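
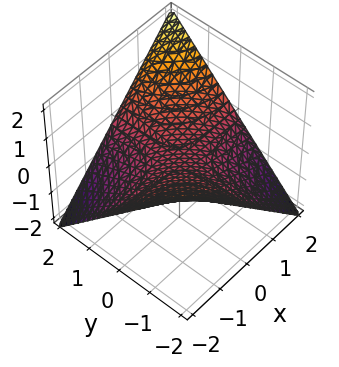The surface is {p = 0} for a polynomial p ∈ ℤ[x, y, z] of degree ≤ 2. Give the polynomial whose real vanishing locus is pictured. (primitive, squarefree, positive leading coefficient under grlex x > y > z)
Degree: a saddle surface; a quadric, so deg p = 2.
Observable constraints: every point of the y-axis in the box is on the surface; one z-axis crossing is at z = 0; the visible x-axis segment lies entirely on the surface.
Together with the visible shape, these determine p as stated.

x*y - 2*z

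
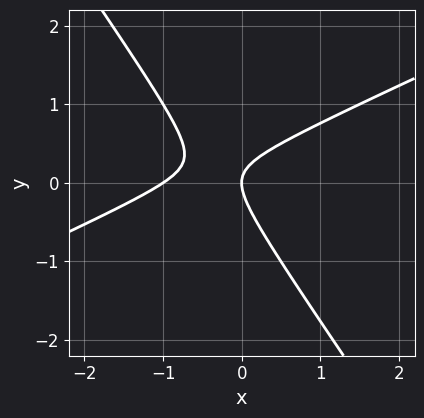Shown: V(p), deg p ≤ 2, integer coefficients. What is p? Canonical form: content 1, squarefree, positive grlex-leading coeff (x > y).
First, degree: the shape is more complex than any degree-1 curve, so deg p = 2.
Then, from the axis intercepts and sections: among the integer gridlines, it crosses the x-axis at x ∈ {-1, 0}; it meets the y-axis at y = 0 (among the integer gridlines).
Finally, the integer polynomial consistent with all of this is the stated p.

2*x^2 - 3*x*y - 3*y^2 + 2*x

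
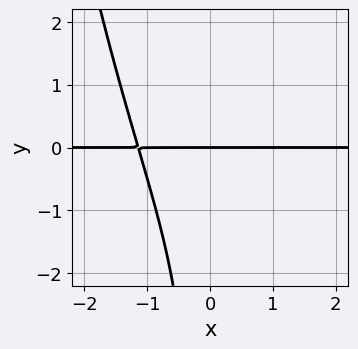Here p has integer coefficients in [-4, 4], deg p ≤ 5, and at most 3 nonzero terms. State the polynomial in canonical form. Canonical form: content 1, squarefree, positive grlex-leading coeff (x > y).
2*x^3*y - 2*x*y^2 + 3*y

1. The degree is 4 — no degree-3 curve has this shape.
2. Observable constraints: every point of the x-axis in the box is on the curve; one y-axis crossing is at y = 0.
3. Assembling these constraints gives the stated polynomial.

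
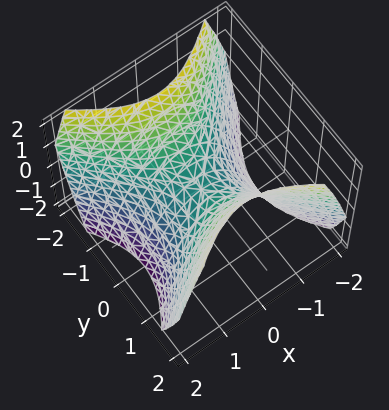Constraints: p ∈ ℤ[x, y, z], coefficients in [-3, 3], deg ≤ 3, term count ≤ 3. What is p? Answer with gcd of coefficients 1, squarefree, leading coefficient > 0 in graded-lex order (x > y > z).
x^2 - y^2 + z

(a) Degree: a hyperbolic paraboloid; a quadric, so deg p = 2.
(b) Symmetries: it's symmetric under x → −x, forcing even powers of x; the y ↦ −y reflection is a symmetry, so y appears only in even powers.
(c) Observable constraints: one x-axis crossing is at x = 0; it meets the y-axis at y = 0 (among the integer gridlines); one z-axis crossing is at z = 0.
(d) Matching integer coefficients to the picture gives p.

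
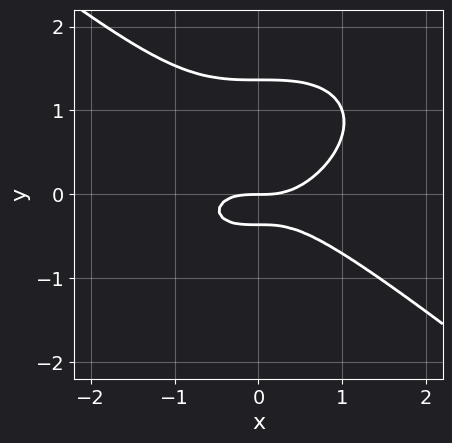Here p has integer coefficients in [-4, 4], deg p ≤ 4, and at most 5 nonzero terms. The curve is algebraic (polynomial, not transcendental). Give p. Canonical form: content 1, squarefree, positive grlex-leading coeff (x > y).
(a) The degree is 3 — a generic line meets the curve in up to 3 points.
(b) Reading off the gridlines: it crosses the x-axis at the gridline x = 0; one y-axis crossing is at y = 0.
(c) Together with the visible shape, these determine p as stated.

x^3 + 2*y^3 - 2*y^2 - y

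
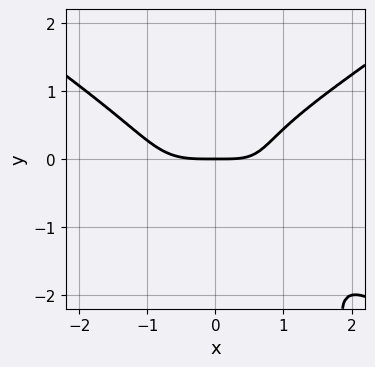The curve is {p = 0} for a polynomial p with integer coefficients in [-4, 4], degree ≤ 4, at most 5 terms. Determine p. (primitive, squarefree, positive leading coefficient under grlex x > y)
deg p = 4. The shape is more complex than any degree-3 curve.
Reading off the gridlines: it meets the x-axis at x = 0 (among the integer gridlines); one y-axis crossing is at y = 0.
These observations pin down the coefficients.

x^4 - 2*x^2*y^2 - 2*y^3 + x*y - 2*y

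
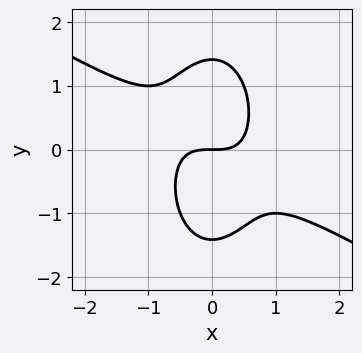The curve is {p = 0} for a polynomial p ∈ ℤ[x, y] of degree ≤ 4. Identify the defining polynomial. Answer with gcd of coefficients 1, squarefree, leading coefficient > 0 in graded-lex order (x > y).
2*x^3 + 3*x^2*y + y^3 - 2*y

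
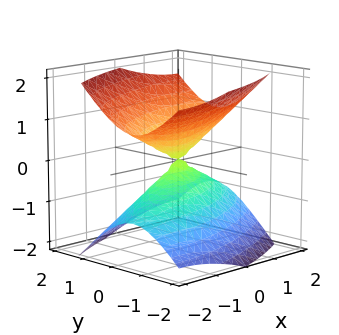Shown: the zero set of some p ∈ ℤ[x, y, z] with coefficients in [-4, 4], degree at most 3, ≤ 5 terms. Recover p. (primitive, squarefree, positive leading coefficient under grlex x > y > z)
(a) The degree is 2 — the shape is more complex than any degree-1 surface.
(b) Observable constraints: it crosses the x-axis at the gridline x = 0; it meets the y-axis at y = 0 (among the integer gridlines).
(c) These observations pin down the coefficients.

x^2 - 2*x*y + 3*y^2 - 3*z^2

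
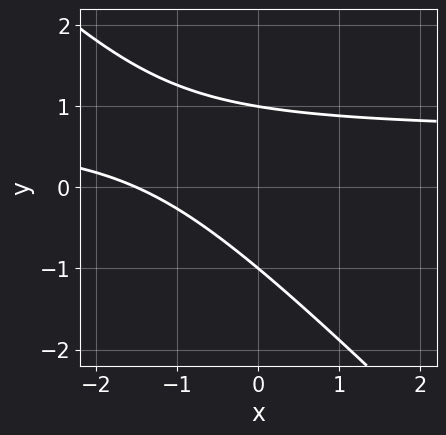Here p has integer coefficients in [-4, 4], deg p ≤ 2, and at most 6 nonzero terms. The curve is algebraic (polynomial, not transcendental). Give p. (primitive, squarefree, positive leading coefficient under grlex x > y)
3*x*y + 3*y^2 - 2*x - 3

First, the degree is 2 — no degree-1 curve has this shape.
Next, checking where it meets the axes: among the integer gridlines, it crosses the y-axis at y ∈ {-1, 1}.
Finally, these observations pin down the coefficients.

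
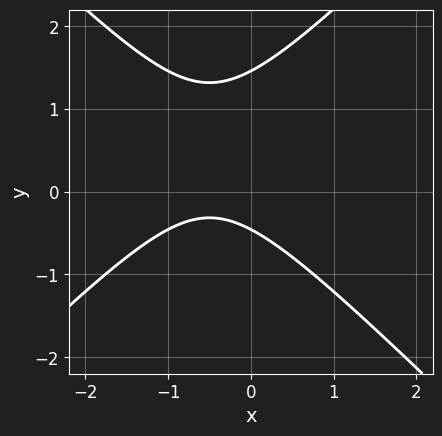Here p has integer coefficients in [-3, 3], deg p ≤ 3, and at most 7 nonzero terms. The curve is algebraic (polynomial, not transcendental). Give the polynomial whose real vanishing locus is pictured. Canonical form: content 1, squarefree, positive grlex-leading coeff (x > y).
3*x^2 - 3*y^2 + 3*x + 3*y + 2

Degree: a generic line meets the curve in up to 2 points, so deg p = 2.
From the axis intercepts and sections: no x-intercept at any integer in the box.
The integer polynomial consistent with all of this is the stated p.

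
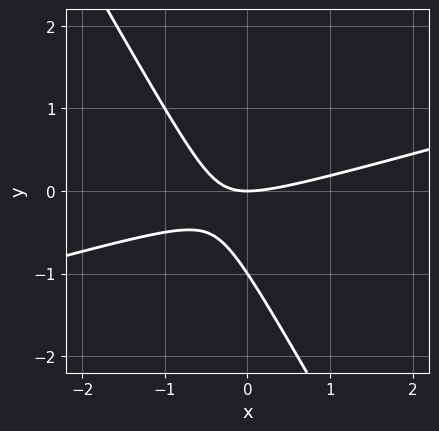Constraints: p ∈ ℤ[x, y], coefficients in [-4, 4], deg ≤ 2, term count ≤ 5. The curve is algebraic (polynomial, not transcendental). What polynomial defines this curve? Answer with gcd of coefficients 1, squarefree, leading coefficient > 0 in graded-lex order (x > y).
(a) deg p = 2. A generic line meets the curve in up to 2 points.
(b) Reading off the gridlines: one x-axis crossing is at x = 0; among the integer gridlines, it crosses the y-axis at y ∈ {-1, 0}.
(c) The integer polynomial consistent with all of this is the stated p.

x^2 - 3*x*y - 2*y^2 - 2*y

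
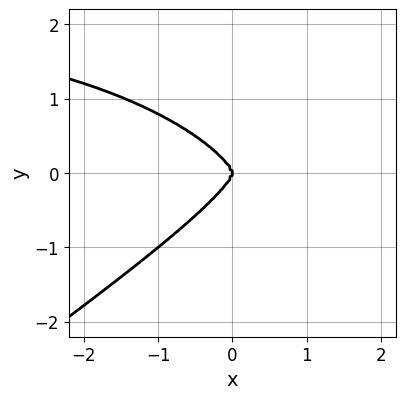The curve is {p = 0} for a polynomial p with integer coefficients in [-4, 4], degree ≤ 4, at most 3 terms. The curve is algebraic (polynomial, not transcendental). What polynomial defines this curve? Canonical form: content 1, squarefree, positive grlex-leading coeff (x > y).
x^3*y - 3*y^4 - 2*x^3

First, the degree is 4 — no degree-3 curve has this shape.
Then, from the visible intercepts: one y-axis crossing is at y = 0; it crosses the x-axis at the gridline x = 0.
Finally, putting this together gives p.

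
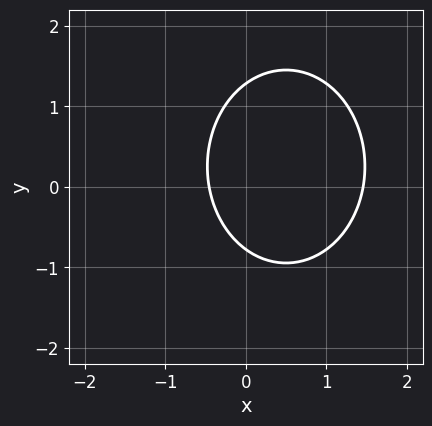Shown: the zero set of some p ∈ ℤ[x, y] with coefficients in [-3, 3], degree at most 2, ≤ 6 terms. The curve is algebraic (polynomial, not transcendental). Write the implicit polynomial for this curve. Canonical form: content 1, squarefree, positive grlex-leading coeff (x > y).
First, deg p = 2.
Finally, the integer polynomial consistent with all of this is the stated p.

3*x^2 + 2*y^2 - 3*x - y - 2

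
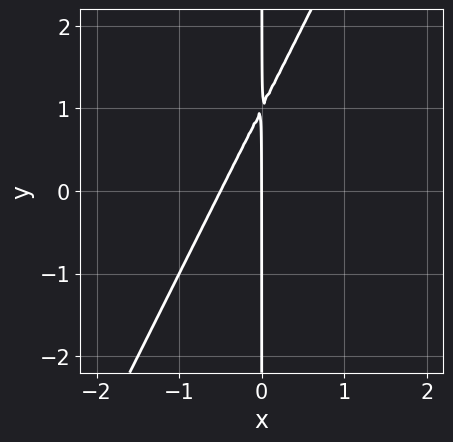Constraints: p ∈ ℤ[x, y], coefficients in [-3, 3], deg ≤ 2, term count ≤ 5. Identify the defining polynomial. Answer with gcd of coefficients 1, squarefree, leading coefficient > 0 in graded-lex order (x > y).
2*x^2 - x*y + x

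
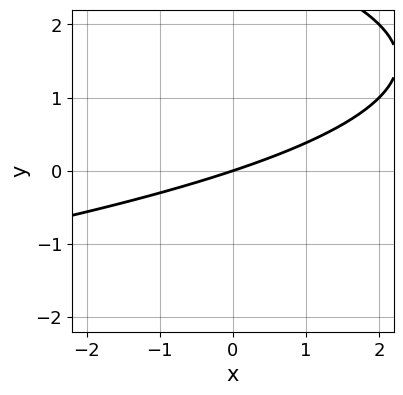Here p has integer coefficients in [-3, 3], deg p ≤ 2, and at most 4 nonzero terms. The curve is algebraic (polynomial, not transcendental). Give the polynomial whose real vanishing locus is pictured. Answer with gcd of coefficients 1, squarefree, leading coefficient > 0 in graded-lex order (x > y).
y^2 + x - 3*y

First, degree: a generic line meets the curve in up to 2 points, so deg p = 2.
Next, checking where it meets the axes: it crosses the y-axis at the gridline y = 0; one x-axis crossing is at x = 0.
Finally, these observations pin down the coefficients.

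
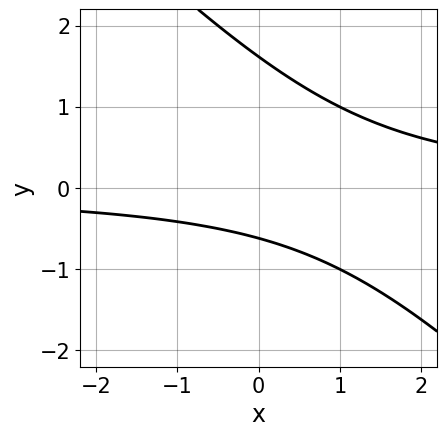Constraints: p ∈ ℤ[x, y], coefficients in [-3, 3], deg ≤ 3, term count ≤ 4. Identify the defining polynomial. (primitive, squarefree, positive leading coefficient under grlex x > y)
x*y + y^2 - y - 1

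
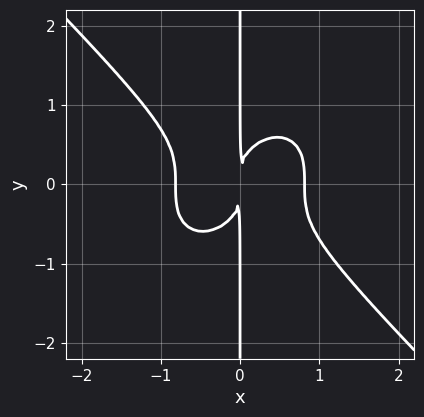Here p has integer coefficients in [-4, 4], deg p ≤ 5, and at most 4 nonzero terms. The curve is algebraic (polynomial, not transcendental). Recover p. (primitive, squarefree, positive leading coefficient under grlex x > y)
First, the degree is 4 — a generic line meets the curve in up to 4 points.
Then, from the visible intercepts: the visible y-axis segment lies entirely on the curve.
Finally, assembling these constraints gives the stated polynomial.

3*x^4 + 3*x*y^3 - 2*x^2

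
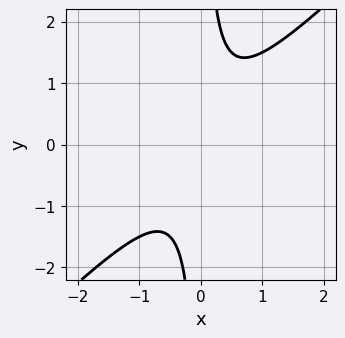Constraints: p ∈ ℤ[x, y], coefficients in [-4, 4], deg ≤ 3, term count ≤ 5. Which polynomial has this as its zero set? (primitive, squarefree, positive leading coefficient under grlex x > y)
First, deg p = 2. The shape is more complex than any degree-1 curve.
Next, observable constraints: it misses every integer gridline on the x-axis; it misses every integer gridline on the y-axis.
Finally, fitting integer coefficients to these (and the overall shape) gives p.

2*x^2 - 2*x*y + 1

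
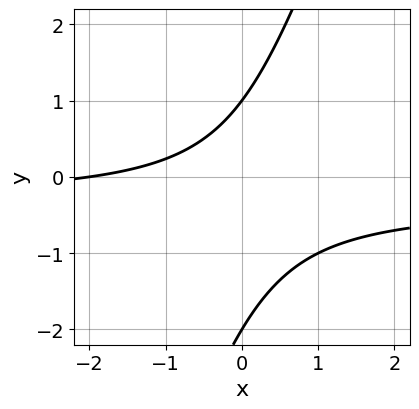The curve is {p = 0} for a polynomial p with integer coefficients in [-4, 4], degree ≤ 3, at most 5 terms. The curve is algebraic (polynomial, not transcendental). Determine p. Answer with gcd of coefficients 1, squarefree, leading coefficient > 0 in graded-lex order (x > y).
The degree is 2 — the shape is more complex than any degree-1 curve.
From the axis intercepts and sections: it crosses the x-axis at the gridline x = -2; the y-axis gridline crossings are at y ∈ {-2, 1}.
Putting this together gives p.

3*x*y - y^2 + x - y + 2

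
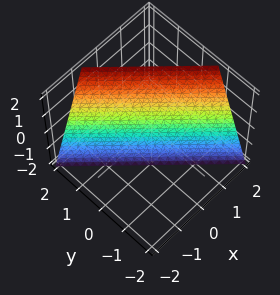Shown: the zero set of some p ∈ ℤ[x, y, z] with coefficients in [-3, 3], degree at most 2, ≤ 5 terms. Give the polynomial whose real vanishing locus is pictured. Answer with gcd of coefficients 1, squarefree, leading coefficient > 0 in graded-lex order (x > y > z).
3*x + 3*y - z - 2

(a) Degree: the surface is flat (a plane), so deg p = 1.
(b) Checking where it meets the axes: it meets the z-axis at z = -2 (among the integer gridlines).
(c) The integer polynomial consistent with all of this is the stated p.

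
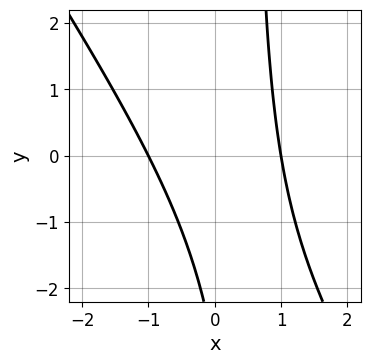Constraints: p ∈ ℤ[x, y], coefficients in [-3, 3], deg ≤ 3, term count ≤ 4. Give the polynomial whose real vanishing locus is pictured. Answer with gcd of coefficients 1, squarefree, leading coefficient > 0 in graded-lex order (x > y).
1. Degree: no degree-1 curve has this shape, so deg p = 2.
2. Observable constraints: the x-axis gridline crossings are at x ∈ {-1, 1}; the curve avoids every integer y-axis point in the box.
3. The integer polynomial consistent with all of this is the stated p.

3*x^2 + 2*x*y - y - 3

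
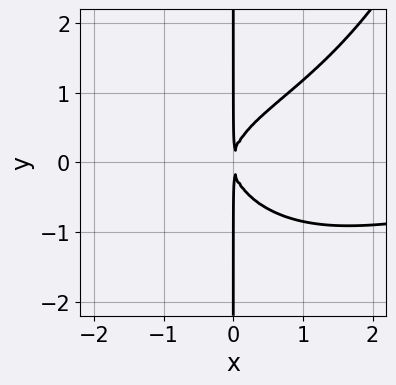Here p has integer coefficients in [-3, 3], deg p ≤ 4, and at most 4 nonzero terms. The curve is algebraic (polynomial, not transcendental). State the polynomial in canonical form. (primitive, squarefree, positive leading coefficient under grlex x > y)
x^3*y - 3*x*y^2 + 3*x^2

Degree: a generic line meets the curve in up to 4 points, so deg p = 4.
Checking where it meets the axes: every point of the y-axis in the box is on the curve.
Fitting integer coefficients to these (and the overall shape) gives p.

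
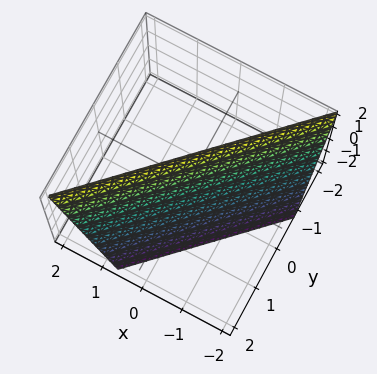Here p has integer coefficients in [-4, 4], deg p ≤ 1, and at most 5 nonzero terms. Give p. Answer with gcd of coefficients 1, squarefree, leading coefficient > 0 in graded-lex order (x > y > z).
3*x - 3*y - z + 2

(a) The degree is 1 — every cross-section is a straight line — this is a plane.
(b) From the visible intercepts: it meets the z-axis at z = 2 (among the integer gridlines).
(c) Putting this together gives p.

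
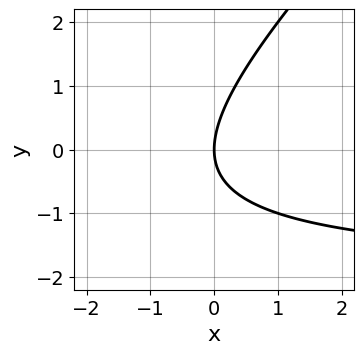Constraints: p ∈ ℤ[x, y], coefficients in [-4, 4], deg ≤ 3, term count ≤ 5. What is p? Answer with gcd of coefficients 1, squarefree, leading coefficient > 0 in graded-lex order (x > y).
x*y - y^2 + 2*x

(a) deg p = 2. The shape is more complex than any degree-1 curve.
(b) Reading off the gridlines: it crosses the x-axis at the gridline x = 0; it crosses the y-axis at the gridline y = 0.
(c) Solving for integer coefficients yields p as stated.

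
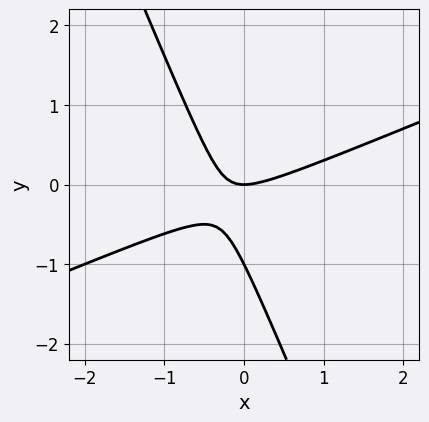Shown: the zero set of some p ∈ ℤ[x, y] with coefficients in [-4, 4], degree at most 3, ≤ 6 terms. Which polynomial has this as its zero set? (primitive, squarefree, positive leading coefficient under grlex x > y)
x^2 - 2*x*y - y^2 - y

1. Degree: no degree-1 curve has this shape, so deg p = 2.
2. Reading off the gridlines: the y-axis gridline crossings are at y ∈ {-1, 0}; it meets the x-axis at x = 0 (among the integer gridlines).
3. These observations pin down the coefficients.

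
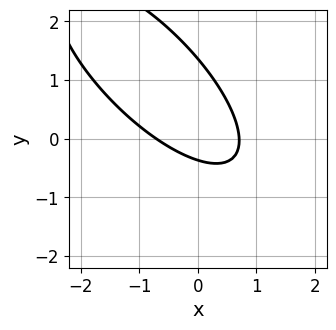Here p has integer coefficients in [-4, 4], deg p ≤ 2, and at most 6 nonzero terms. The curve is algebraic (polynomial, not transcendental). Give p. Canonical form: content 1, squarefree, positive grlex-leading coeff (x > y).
2*x^2 + 3*x*y + 2*y^2 - 2*y - 1

First, degree: the shape is more complex than any degree-1 curve, so deg p = 2.
Finally, solving for integer coefficients yields p as stated.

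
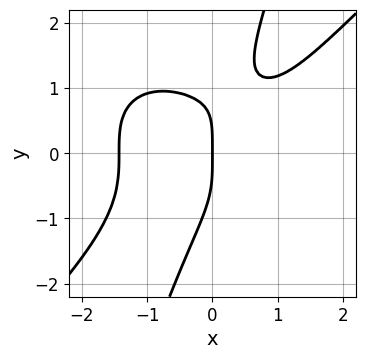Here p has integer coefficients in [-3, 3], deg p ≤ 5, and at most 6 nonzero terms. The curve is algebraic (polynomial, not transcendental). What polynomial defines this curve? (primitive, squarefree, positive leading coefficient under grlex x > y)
2*x^4 - 3*x*y^3 + y^4 - 2*x^2 + 3*x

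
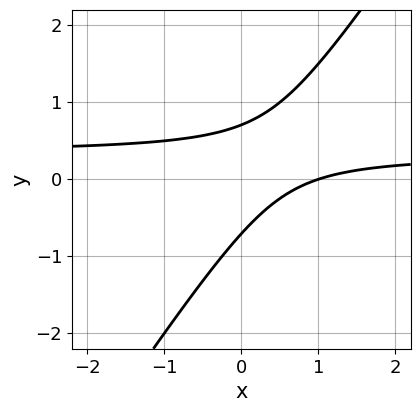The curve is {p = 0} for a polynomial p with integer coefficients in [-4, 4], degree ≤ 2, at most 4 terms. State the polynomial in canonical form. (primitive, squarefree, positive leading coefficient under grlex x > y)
First, deg p = 2.
Next, from the axis intercepts and sections: one x-axis crossing is at x = 1.
Finally, fitting integer coefficients to these (and the overall shape) gives p.

3*x*y - 2*y^2 - x + 1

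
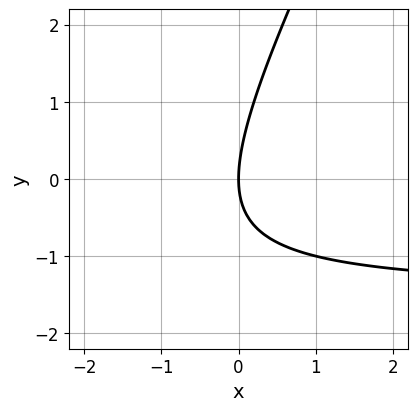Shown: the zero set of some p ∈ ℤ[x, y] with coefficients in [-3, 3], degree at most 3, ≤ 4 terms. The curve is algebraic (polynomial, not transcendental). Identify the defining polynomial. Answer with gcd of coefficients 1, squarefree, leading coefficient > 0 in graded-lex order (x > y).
2*x*y - y^2 + 3*x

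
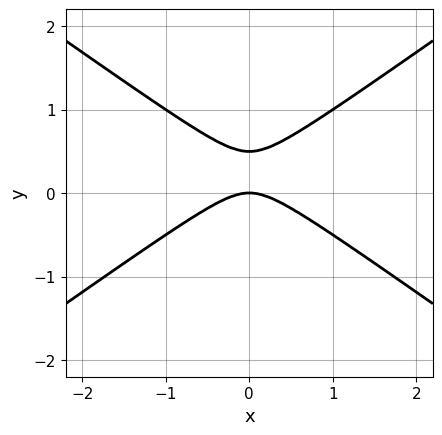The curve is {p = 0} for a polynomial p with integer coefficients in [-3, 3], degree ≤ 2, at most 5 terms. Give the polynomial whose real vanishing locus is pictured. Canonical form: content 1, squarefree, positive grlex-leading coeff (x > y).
x^2 - 2*y^2 + y

First, the degree is 2 — a generic line meets the curve in up to 2 points.
Then, symmetries: it's symmetric under x → −x, forcing even powers of x.
Next, from the axis intercepts and sections: one y-axis crossing is at y = 0; it meets the x-axis at x = 0 (among the integer gridlines).
Finally, together with the visible shape, these determine p as stated.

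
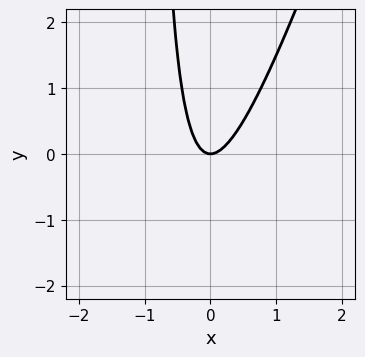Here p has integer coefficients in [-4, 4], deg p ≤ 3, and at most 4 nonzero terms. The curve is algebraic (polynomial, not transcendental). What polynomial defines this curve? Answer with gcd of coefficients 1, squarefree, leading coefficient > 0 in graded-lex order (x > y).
3*x^2 - x*y - y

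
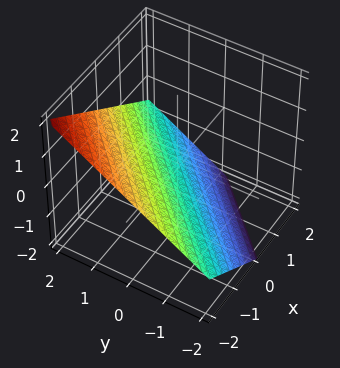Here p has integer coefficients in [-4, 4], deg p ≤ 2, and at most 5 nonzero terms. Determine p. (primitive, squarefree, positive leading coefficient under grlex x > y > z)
2*x - 2*y + 3*z + 2

1. Degree: every cross-section is a straight line — this is a plane, so deg p = 1.
2. From the axis intercepts and sections: it meets the x-axis at x = -1 (among the integer gridlines); one y-axis crossing is at y = 1.
3. Matching integer coefficients to the picture gives p.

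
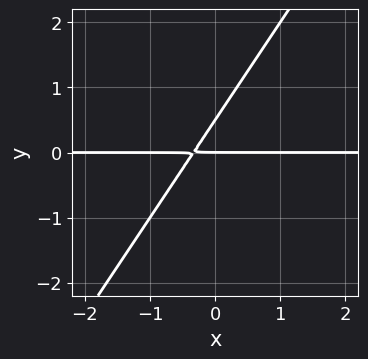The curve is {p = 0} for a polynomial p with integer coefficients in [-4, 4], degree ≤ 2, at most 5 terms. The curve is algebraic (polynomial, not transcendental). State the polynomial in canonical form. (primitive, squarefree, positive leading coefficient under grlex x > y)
3*x*y - 2*y^2 + y

First, deg p = 2.
Next, checking where it meets the axes: it crosses the y-axis at the gridline y = 0; every point of the x-axis in the box is on the curve.
Finally, the integer polynomial consistent with all of this is the stated p.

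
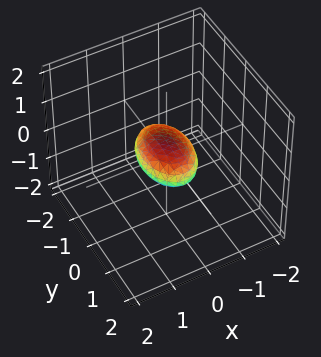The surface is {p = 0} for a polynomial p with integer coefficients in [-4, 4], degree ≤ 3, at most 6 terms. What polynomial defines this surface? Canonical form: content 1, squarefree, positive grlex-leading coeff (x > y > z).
(a) Degree: a closed, bounded, convex surface; a quadric, so deg p = 2.
(b) Symmetries: the x ↦ −x reflection is a symmetry, so x appears only in even powers; the y ↦ −y reflection is a symmetry, so y appears only in even powers; the z ↦ −z reflection is a symmetry, so z appears only in even powers.
(c) From the axis intercepts and sections: the y-axis gridline crossings are at y ∈ {-1, 1}.
(d) Fitting integer coefficients to these (and the overall shape) gives p.

2*x^2 + y^2 + 3*z^2 - 1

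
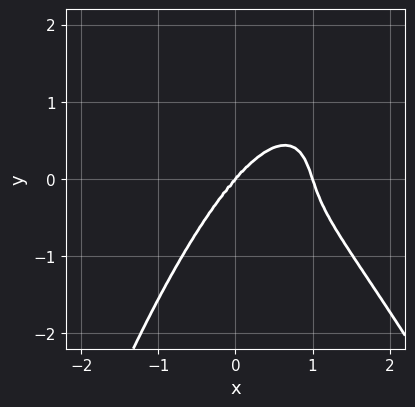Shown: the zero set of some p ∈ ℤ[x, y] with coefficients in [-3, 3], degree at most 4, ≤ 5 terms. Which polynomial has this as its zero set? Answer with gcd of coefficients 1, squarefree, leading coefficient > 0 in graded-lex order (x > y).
3*x^4 + x^3*y - 3*x^3 + 2*y^3

Degree: the shape is more complex than any degree-3 curve, so deg p = 4.
From the visible intercepts: among the integer gridlines, it crosses the x-axis at x ∈ {0, 1}; it meets the y-axis at y = 0 (among the integer gridlines).
Fitting integer coefficients to these (and the overall shape) gives p.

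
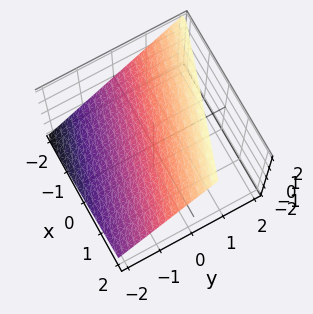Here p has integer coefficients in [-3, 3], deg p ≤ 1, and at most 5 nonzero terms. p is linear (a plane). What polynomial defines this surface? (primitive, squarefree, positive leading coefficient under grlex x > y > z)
First, deg p = 1. The surface is flat (a plane).
Next, checking where it meets the axes: it crosses the x-axis at the gridline x = -2.
Finally, together with the visible shape, these determine p as stated.

x + 3*y - 3*z + 2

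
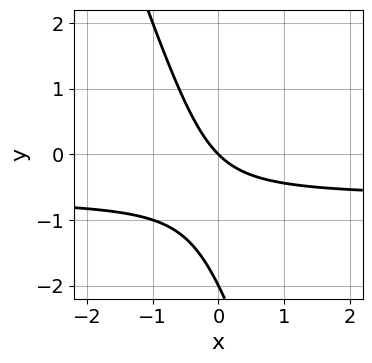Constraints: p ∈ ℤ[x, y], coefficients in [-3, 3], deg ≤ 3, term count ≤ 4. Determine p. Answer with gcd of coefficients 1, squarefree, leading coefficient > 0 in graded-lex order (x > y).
First, deg p = 2.
Then, reading off the gridlines: it crosses the x-axis at the gridline x = 0; the y-axis gridline crossings are at y ∈ {-2, 0}.
Finally, these observations pin down the coefficients.

3*x*y + y^2 + 2*x + 2*y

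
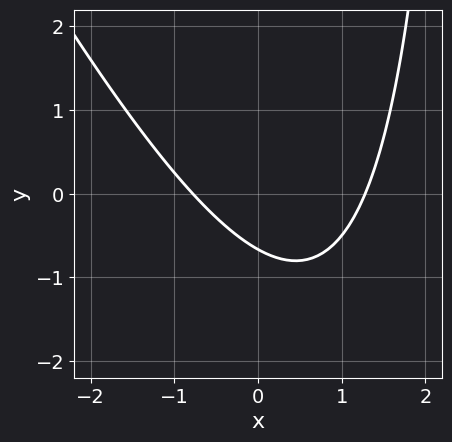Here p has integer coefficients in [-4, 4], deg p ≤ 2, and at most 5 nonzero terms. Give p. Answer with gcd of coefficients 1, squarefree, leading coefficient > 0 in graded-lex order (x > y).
The degree is 2 — a generic line meets the curve in up to 2 points.
Matching integer coefficients to the picture gives p.

2*x^2 + x*y - x - 3*y - 2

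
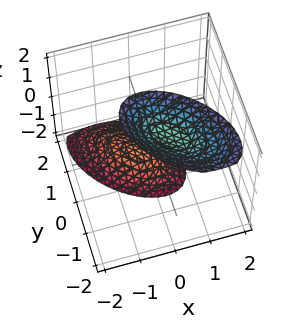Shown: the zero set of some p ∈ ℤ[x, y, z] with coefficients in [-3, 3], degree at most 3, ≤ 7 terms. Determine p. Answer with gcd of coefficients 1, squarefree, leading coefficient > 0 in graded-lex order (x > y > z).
The picture has 2 separate pieces. They look like related sheets of one shape, so recover p as a whole.
Degree: a generic line meets the surface in up to 2 points, so deg p = 2.
Observable constraints: the surface avoids every integer y-axis point in the box; the surface avoids every integer x-axis point in the box.
Fitting integer coefficients to these (and the overall shape) gives p.

3*x^2 + 3*x*y + 3*y^2 + 2*y*z - z^2 + 2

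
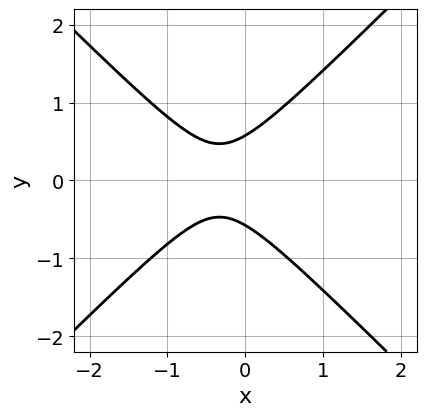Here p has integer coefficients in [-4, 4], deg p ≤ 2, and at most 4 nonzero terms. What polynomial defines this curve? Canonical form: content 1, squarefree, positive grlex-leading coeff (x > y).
First, deg p = 2. The shape is more complex than any degree-1 curve.
Then, symmetries: the y ↦ −y reflection is a symmetry, so y appears only in even powers.
Then, reading off the gridlines: it misses every integer gridline on the x-axis.
Finally, fitting integer coefficients to these (and the overall shape) gives p.

3*x^2 - 3*y^2 + 2*x + 1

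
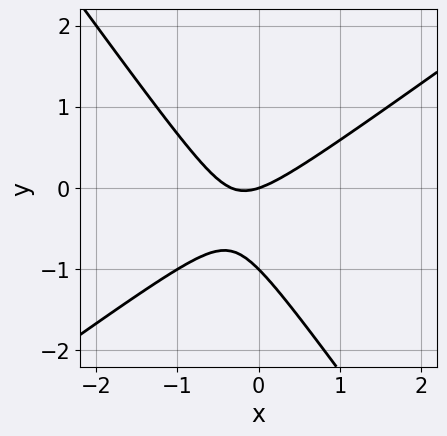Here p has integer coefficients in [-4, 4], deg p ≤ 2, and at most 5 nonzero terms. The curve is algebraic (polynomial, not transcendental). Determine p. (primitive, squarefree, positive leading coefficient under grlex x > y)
First, degree: the shape is more complex than any degree-1 curve, so deg p = 2.
Then, observable constraints: it meets the x-axis at x = 0 (among the integer gridlines); among the integer gridlines, it crosses the y-axis at y ∈ {-1, 0}.
Finally, the integer polynomial consistent with all of this is the stated p.

3*x^2 - 2*x*y - 3*y^2 + x - 3*y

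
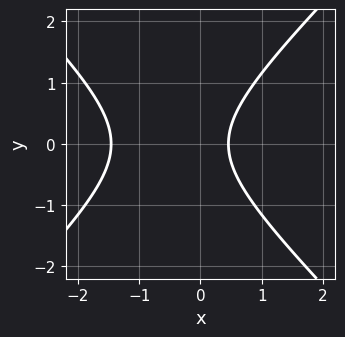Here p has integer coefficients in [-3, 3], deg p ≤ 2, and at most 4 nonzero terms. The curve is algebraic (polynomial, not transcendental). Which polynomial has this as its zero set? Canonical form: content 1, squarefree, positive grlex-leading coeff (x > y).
1. The degree is 2 — no degree-1 curve has this shape.
2. Symmetries: mirror symmetry y ↦ −y ⇒ only even powers of y.
3. Against the integer gridlines: it misses every integer gridline on the y-axis.
4. Solving for integer coefficients yields p as stated.

3*x^2 - 3*y^2 + 3*x - 2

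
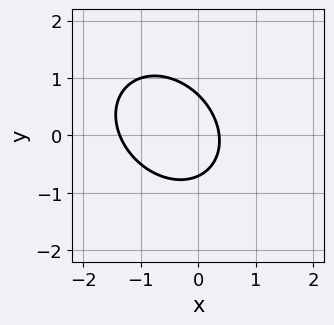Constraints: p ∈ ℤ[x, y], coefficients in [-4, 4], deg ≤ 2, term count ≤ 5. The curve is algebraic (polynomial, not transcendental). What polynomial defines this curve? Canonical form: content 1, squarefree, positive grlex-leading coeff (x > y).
2*x^2 + x*y + 2*y^2 + 2*x - 1

First, deg p = 2. A generic line meets the curve in up to 2 points.
Finally, solving for integer coefficients yields p as stated.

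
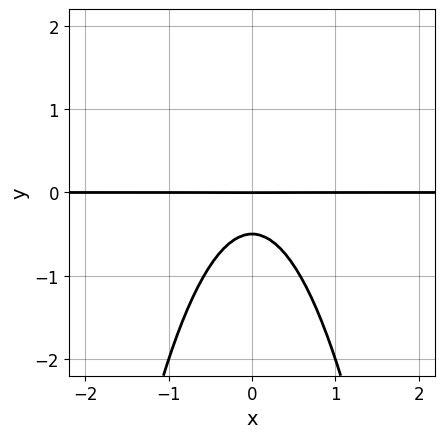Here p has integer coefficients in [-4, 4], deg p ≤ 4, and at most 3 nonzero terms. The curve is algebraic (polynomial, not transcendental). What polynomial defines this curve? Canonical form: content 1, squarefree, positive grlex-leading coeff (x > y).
3*x^2*y + 2*y^2 + y

(a) Degree: no degree-2 curve has this shape, so deg p = 3.
(b) Symmetries: the x ↦ −x reflection is a symmetry, so x appears only in even powers.
(c) Reading off the gridlines: it crosses the y-axis at the gridline y = 0; the visible x-axis segment lies entirely on the curve.
(d) Matching integer coefficients to the picture gives p.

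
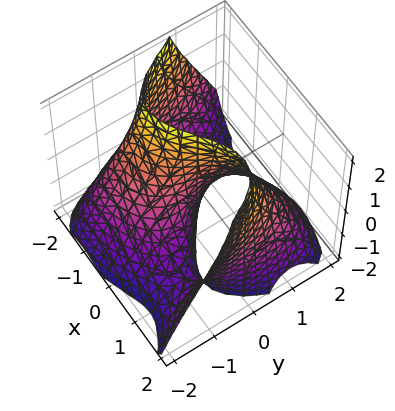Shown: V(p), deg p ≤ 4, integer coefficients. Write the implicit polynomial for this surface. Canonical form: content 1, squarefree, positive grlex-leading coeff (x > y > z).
x^3 + y^3 + 2*y*z - 3*x

1. The degree is 3 — the shape is more complex than any degree-2 surface.
2. Against the integer gridlines: it meets the x-axis at x = 0 (among the integer gridlines); every point of the z-axis in the box is on the surface.
3. Matching integer coefficients to the picture gives p.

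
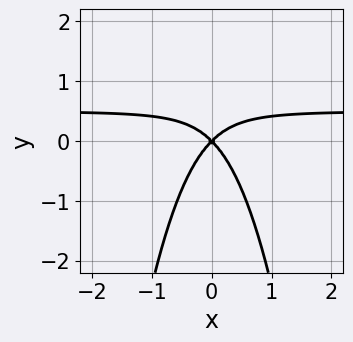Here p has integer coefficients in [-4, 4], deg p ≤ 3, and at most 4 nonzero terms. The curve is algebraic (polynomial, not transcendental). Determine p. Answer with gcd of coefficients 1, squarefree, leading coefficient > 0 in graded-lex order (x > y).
2*x^2*y - x^2 + y^2

First, the degree is 3 — no degree-2 curve has this shape.
Then, symmetries: the x ↦ −x reflection is a symmetry, so x appears only in even powers.
Next, checking where it meets the axes: one x-axis crossing is at x = 0; one y-axis crossing is at y = 0.
Finally, the integer polynomial consistent with all of this is the stated p.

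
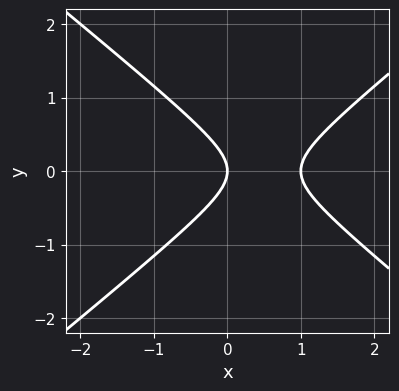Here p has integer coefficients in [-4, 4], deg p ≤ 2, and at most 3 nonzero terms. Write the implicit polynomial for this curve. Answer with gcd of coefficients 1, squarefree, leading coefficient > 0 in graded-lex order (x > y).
2*x^2 - 3*y^2 - 2*x

1. deg p = 2. No degree-1 curve has this shape.
2. Symmetries: it's symmetric under y → −y, forcing even powers of y.
3. From the axis intercepts and sections: one y-axis crossing is at y = 0; the x-axis gridline crossings are at x ∈ {0, 1}.
4. Matching integer coefficients to the picture gives p.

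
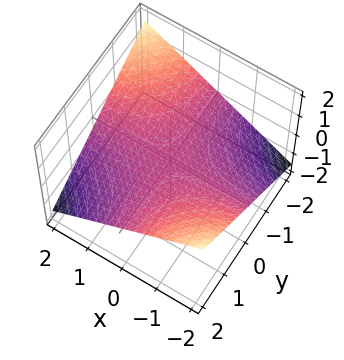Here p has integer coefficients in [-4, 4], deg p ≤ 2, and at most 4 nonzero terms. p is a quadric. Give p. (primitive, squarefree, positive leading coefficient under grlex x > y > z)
1. The degree is 2 — a hyperbolic paraboloid; a quadric.
2. Against the integer gridlines: it meets the z-axis at z = 0 (among the integer gridlines); the visible y-axis segment lies entirely on the surface; every point of the x-axis in the box is on the surface.
3. Together with the visible shape, these determine p as stated.

x*y + 3*z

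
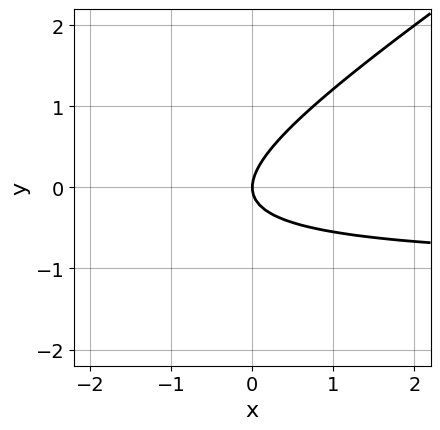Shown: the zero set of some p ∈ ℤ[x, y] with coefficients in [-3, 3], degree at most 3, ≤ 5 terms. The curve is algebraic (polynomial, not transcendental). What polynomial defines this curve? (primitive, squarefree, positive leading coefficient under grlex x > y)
2*x*y - 3*y^2 + 2*x

First, degree: a generic line meets the curve in up to 2 points, so deg p = 2.
Then, reading off the gridlines: it crosses the x-axis at the gridline x = 0; it meets the y-axis at y = 0 (among the integer gridlines).
Finally, fitting integer coefficients to these (and the overall shape) gives p.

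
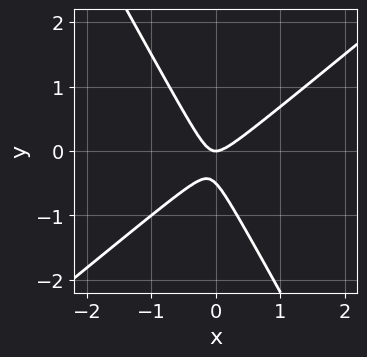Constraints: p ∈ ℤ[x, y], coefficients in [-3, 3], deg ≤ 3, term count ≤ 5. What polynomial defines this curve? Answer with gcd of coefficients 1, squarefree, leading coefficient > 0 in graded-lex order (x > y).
3*x^2 - 2*x*y - 2*y^2 - y

(a) deg p = 2. The shape is more complex than any degree-1 curve.
(b) Checking where it meets the axes: it meets the x-axis at x = 0 (among the integer gridlines); it crosses the y-axis at the gridline y = 0.
(c) Putting this together gives p.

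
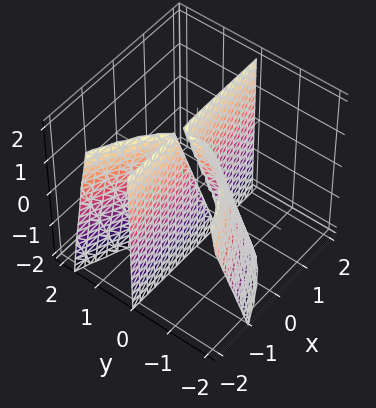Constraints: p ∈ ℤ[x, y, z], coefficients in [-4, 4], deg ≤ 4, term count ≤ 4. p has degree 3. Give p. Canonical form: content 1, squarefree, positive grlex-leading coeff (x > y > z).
2*y^3 + 3*x*y + 2*y^2 + y*z

1. The picture has 2 separate pieces.
2. deg p = 3.
3. Observable constraints: it crosses the y-axis at the gridline y = -1; every point of the x-axis in the box is on the surface; every point of the z-axis in the box is on the surface.
4. The integer polynomial consistent with all of this is the stated p.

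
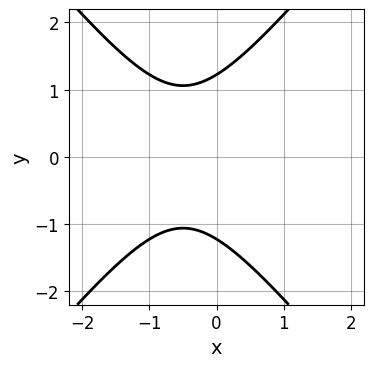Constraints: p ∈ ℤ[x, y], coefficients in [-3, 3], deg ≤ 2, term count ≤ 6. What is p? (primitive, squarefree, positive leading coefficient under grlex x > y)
(a) Degree: a generic line meets the curve in up to 2 points, so deg p = 2.
(b) Symmetries: mirror symmetry y ↦ −y ⇒ only even powers of y.
(c) From the visible intercepts: no x-intercept at any integer in the box.
(d) Putting this together gives p.

3*x^2 - 2*y^2 + 3*x + 3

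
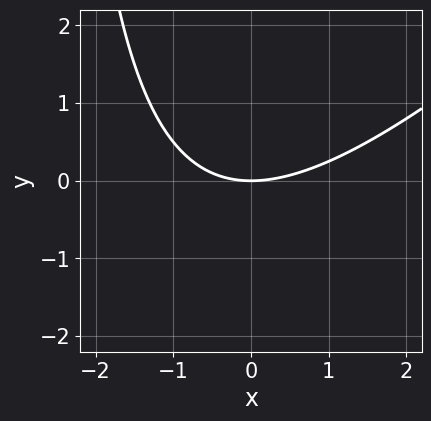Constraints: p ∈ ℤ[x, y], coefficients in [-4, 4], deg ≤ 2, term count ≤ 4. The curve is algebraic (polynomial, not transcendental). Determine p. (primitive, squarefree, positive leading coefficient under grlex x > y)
First, deg p = 2. No degree-1 curve has this shape.
Then, observable constraints: it meets the y-axis at y = 0 (among the integer gridlines); it crosses the x-axis at the gridline x = 0.
Finally, matching integer coefficients to the picture gives p.

x^2 - x*y - 3*y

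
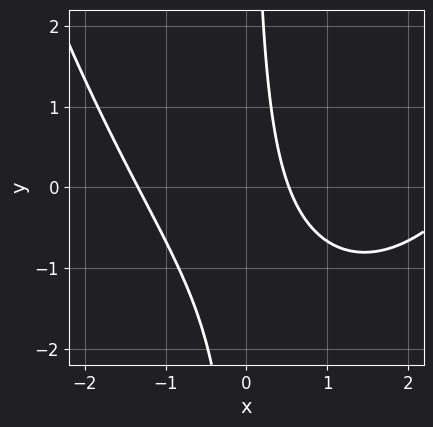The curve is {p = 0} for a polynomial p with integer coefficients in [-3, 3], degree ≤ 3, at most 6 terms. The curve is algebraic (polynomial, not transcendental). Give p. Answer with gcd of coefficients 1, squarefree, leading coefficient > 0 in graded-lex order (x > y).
(a) deg p = 3. A generic line meets the curve in up to 3 points.
(b) From the visible intercepts: it misses every integer gridline on the y-axis.
(c) These observations pin down the coefficients.

x^3 - 2*x^2 - 3*x*y - 3*x + 2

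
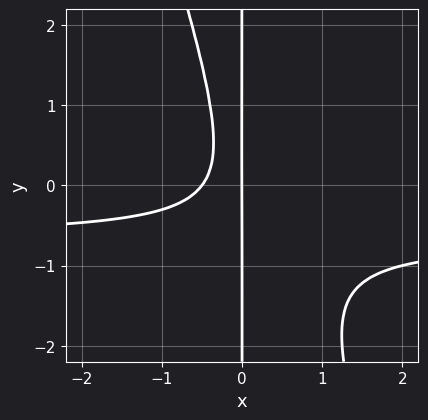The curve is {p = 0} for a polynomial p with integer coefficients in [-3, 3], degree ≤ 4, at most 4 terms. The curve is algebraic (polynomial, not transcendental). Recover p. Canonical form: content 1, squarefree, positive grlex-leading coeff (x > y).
3*x^2*y + x*y^2 + 2*x^2 + x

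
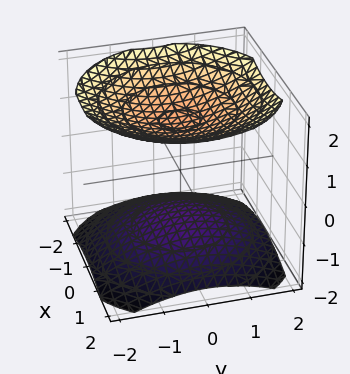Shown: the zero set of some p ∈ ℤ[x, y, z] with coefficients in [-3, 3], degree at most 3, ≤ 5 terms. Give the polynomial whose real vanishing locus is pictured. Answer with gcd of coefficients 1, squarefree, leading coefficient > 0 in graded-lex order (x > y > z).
1. There are 2 components. Treating them together as one polynomial.
2. deg p = 2. A generic line meets the surface in up to 2 points.
3. Symmetries: every cross-section ⟂ z is a circle, so x, y appear only via x² + y².
4. Checking where it meets the axes: it misses every integer gridline on the y-axis; no x-intercept at any integer in the box.
5. Matching integer coefficients to the picture gives p.

x^2 + y^2 - 2*z^2 + 3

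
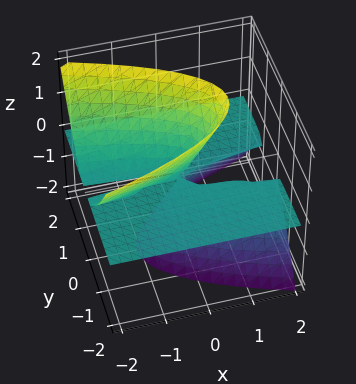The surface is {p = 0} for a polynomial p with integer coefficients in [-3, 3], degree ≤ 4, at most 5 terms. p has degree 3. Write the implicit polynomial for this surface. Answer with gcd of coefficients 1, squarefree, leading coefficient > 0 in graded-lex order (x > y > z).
2*x*z^2 + 3*y^2*z - z^3

First, degree: no degree-2 surface has this shape, so deg p = 3.
Next, from the visible intercepts: the visible x-axis segment lies entirely on the surface; it meets the z-axis at z = 0 (among the integer gridlines); the visible y-axis segment lies entirely on the surface.
Finally, these observations pin down the coefficients.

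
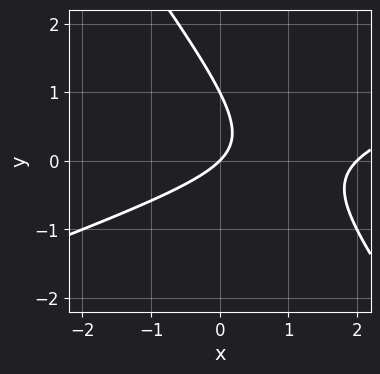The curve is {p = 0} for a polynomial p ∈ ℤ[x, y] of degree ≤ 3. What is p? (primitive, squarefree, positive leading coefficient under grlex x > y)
x^2 - 2*x*y - 2*y^2 - 2*x + 2*y

Degree: no degree-1 curve has this shape, so deg p = 2.
From the axis intercepts and sections: among the integer gridlines, it crosses the y-axis at y ∈ {0, 1}; the x-axis gridline crossings are at x ∈ {0, 2}.
Assembling these constraints gives the stated polynomial.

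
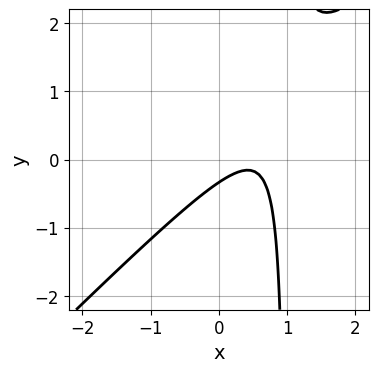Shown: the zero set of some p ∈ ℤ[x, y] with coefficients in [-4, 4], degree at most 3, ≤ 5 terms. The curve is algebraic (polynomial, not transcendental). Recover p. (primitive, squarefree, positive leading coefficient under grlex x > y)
1. Degree: no degree-1 curve has this shape, so deg p = 2.
2. From the visible intercepts: it misses every integer gridline on the x-axis.
3. The integer polynomial consistent with all of this is the stated p.

3*x^2 - 3*x*y - 3*x + 3*y + 1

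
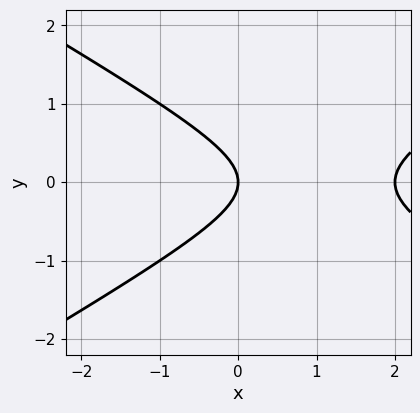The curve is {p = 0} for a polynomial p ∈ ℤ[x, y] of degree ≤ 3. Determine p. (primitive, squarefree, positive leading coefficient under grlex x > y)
First, degree: a generic line meets the curve in up to 2 points, so deg p = 2.
Then, symmetries: mirror symmetry y ↦ −y ⇒ only even powers of y.
Next, from the visible intercepts: one y-axis crossing is at y = 0; among the integer gridlines, it crosses the x-axis at x ∈ {0, 2}.
Finally, matching integer coefficients to the picture gives p.

x^2 - 3*y^2 - 2*x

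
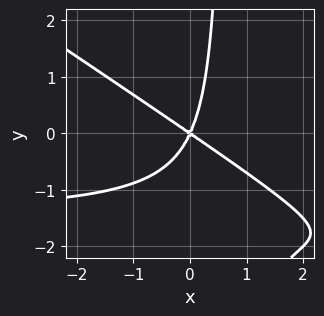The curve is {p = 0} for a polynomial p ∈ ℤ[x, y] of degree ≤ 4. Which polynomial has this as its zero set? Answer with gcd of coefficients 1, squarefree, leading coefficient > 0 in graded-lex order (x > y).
2*x^2*y + 3*x*y^2 + 3*x^2 + 3*x*y - 2*y^2

Degree: the shape is more complex than any degree-2 curve, so deg p = 3.
Against the integer gridlines: it crosses the x-axis at the gridline x = 0; it crosses the y-axis at the gridline y = 0.
Fitting integer coefficients to these (and the overall shape) gives p.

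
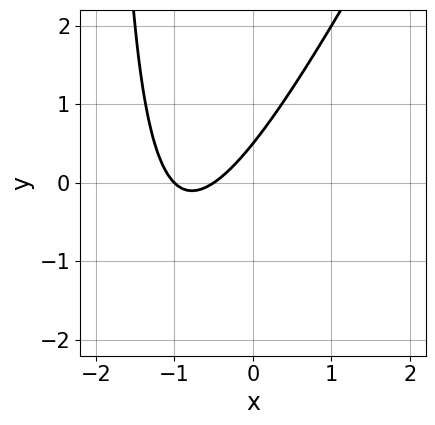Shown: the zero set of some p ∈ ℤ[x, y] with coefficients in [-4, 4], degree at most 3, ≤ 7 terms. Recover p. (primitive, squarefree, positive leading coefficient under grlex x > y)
2*x^2 - x*y + 3*x - 2*y + 1

1. Degree: the shape is more complex than any degree-1 curve, so deg p = 2.
2. From the visible intercepts: it meets the x-axis at x = -1 (among the integer gridlines).
3. Fitting integer coefficients to these (and the overall shape) gives p.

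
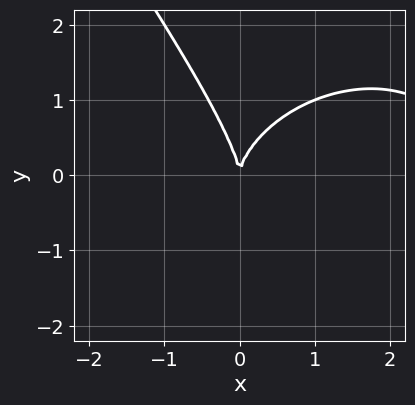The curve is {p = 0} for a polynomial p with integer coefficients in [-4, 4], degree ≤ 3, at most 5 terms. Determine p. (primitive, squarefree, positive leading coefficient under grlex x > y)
First, deg p = 3.
Then, against the integer gridlines: one y-axis crossing is at y = 0; it meets the x-axis at x = 0 (among the integer gridlines).
Finally, matching integer coefficients to the picture gives p.

x^3 + x*y^2 + y^3 - 3*x^2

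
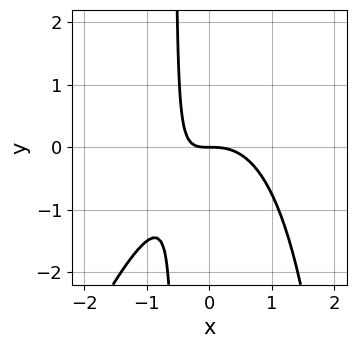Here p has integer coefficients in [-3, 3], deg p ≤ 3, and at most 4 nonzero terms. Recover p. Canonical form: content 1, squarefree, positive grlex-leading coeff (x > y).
3*x^3 - x^2*y + 3*x*y + 2*y

First, deg p = 3. The shape is more complex than any degree-2 curve.
Then, observable constraints: it crosses the y-axis at the gridline y = 0; one x-axis crossing is at x = 0.
Finally, putting this together gives p.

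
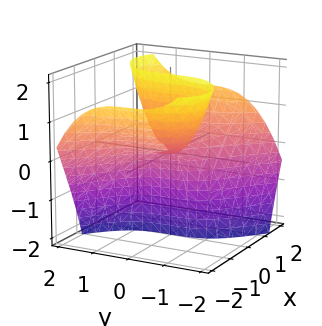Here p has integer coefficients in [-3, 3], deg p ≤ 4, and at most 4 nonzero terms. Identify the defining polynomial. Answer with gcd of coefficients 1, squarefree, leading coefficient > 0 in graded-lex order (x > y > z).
x^3 + y^3 - 3*x*z

First, degree: a generic line meets the surface in up to 3 points, so deg p = 3.
Then, observable constraints: every point of the z-axis in the box is on the surface; it crosses the x-axis at the gridline x = 0; one y-axis crossing is at y = 0.
Finally, the integer polynomial consistent with all of this is the stated p.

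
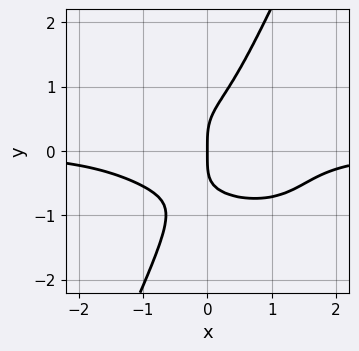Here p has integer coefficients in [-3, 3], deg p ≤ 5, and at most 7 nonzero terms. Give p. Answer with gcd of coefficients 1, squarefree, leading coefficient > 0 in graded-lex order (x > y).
2*x^3*y + 2*x^2*y^2 + 3*x*y^3 - 2*y^4 + 2*x

1. Degree: a generic line meets the curve in up to 4 points, so deg p = 4.
2. Reading off the gridlines: it crosses the y-axis at the gridline y = 0; one x-axis crossing is at x = 0.
3. Assembling these constraints gives the stated polynomial.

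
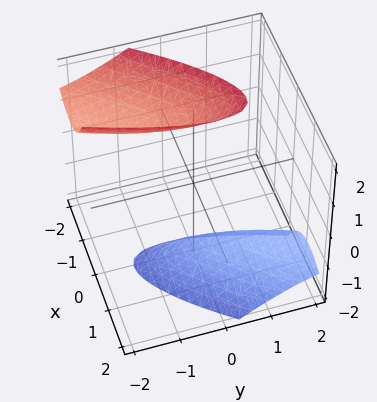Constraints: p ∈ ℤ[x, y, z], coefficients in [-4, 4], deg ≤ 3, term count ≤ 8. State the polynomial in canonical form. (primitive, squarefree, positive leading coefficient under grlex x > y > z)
3*x^2 - 3*x*y + 2*x*z + y^2 - z^2 + 3

(a) I count 2 distinct pieces. Treating them together as one polynomial.
(b) deg p = 2. No degree-1 surface has this shape.
(c) From the visible intercepts: no y-intercept at any integer in the box; it misses every integer gridline on the x-axis.
(d) Solving for integer coefficients yields p as stated.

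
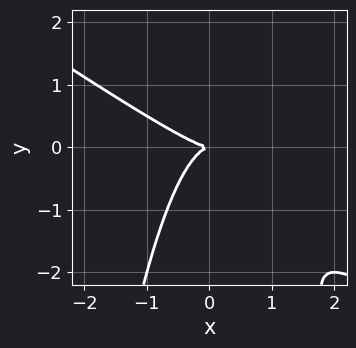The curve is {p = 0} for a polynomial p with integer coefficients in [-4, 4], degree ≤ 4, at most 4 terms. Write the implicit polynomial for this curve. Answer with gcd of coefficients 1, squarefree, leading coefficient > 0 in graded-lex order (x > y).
2*x^3 + 3*x^2*y + 2*y^2

First, degree: the shape is more complex than any degree-2 curve, so deg p = 3.
Then, reading off the gridlines: it crosses the x-axis at the gridline x = 0; it crosses the y-axis at the gridline y = 0.
Finally, assembling these constraints gives the stated polynomial.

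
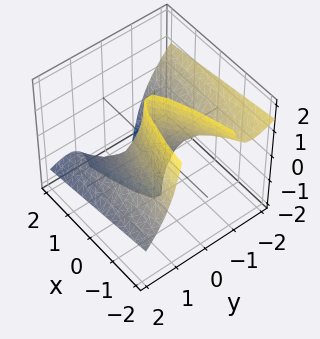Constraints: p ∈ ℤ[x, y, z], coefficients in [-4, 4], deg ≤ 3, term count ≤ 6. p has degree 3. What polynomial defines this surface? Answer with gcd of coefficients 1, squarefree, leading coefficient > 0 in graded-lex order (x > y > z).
2*y^3 + 3*y^2*z + 2*x - 2*y

The degree is 3 — a generic line meets the surface in up to 3 points.
From the axis intercepts and sections: the visible z-axis segment lies entirely on the surface; among the integer gridlines, it crosses the y-axis at y ∈ {-1, 0, 1}; it crosses the x-axis at the gridline x = 0.
These observations pin down the coefficients.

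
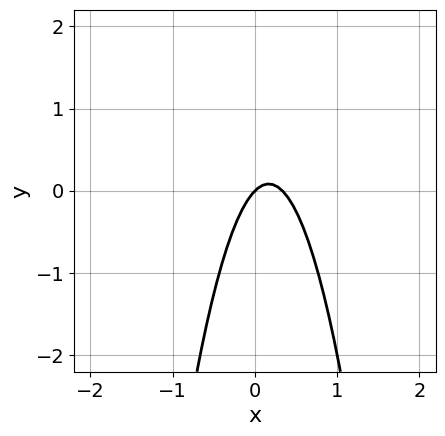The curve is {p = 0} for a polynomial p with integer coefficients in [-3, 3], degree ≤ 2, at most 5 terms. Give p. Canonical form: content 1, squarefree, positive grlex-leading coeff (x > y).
First, degree: the shape is more complex than any degree-1 curve, so deg p = 2.
Then, from the visible intercepts: one x-axis crossing is at x = 0; one y-axis crossing is at y = 0.
Finally, the integer polynomial consistent with all of this is the stated p.

3*x^2 - x + y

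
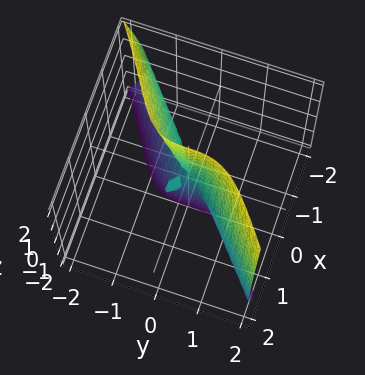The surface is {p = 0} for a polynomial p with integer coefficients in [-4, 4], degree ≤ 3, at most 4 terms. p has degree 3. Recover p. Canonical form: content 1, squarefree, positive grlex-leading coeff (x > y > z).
First, the picture has 2 separate pieces.
Next, the degree is 3 — the shape is more complex than any degree-2 surface.
Then, checking where it meets the axes: it crosses the y-axis at the gridline y = 0; it crosses the x-axis at the gridline x = 0; the visible z-axis segment lies entirely on the surface.
Finally, the integer polynomial consistent with all of this is the stated p.

2*x^3 + 2*x*z^2 - 3*y^3 + 2*x*y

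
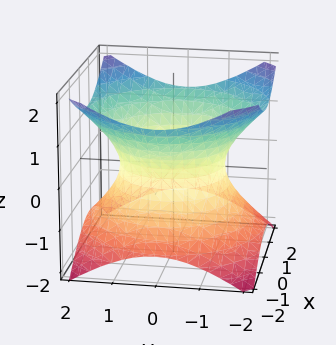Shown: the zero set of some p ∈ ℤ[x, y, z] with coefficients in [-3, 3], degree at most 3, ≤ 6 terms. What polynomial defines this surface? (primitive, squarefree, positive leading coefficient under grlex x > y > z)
deg p = 2. An hourglass — one-sheet hyperboloid; a quadric.
Symmetries: it's symmetric under z → −z, forcing even powers of z; the surface is invariant under rotation about z: p = q(x² + y², z).
Reading off the gridlines: it misses every integer gridline on the z-axis; a circular section at z = 1 has radius between 1 and 2.
Solving for integer coefficients yields p as stated.

2*x^2 + 2*y^2 - 3*z^2 - 3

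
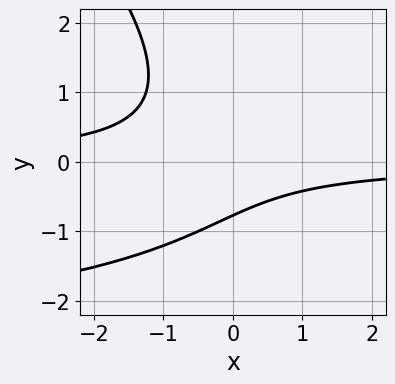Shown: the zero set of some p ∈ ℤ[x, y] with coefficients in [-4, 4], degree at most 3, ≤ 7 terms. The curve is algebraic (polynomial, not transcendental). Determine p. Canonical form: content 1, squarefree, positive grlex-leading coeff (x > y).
(a) Degree: the shape is more complex than any degree-2 curve, so deg p = 3.
(b) Observable constraints: it misses every integer gridline on the x-axis.
(c) Putting this together gives p.

x*y^2 + y^3 + 3*x*y + 2*y + 2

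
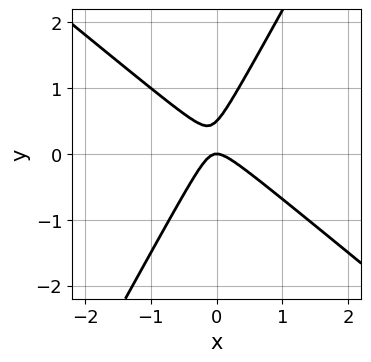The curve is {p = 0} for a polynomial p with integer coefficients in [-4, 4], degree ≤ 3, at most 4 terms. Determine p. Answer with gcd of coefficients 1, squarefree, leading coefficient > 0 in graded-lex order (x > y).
1. Degree: the shape is more complex than any degree-1 curve, so deg p = 2.
2. Against the integer gridlines: it meets the x-axis at x = 0 (among the integer gridlines); one y-axis crossing is at y = 0.
3. Putting this together gives p.

3*x^2 + 2*x*y - 2*y^2 + y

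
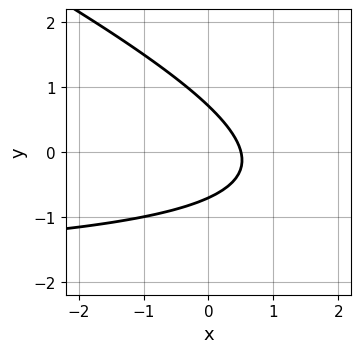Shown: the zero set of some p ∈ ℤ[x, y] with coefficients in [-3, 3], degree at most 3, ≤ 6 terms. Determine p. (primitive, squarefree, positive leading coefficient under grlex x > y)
First, deg p = 2. The shape is more complex than any degree-1 curve.
Finally, putting this together gives p.

x*y + 2*y^2 + 2*x - 1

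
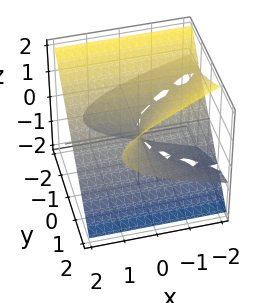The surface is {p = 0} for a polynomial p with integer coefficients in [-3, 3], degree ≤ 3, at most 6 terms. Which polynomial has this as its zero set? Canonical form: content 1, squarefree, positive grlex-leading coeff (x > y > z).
First, deg p = 3. The shape is more complex than any degree-2 surface.
Next, from the visible intercepts: it crosses the z-axis at the gridline z = 0; every point of the x-axis in the box is on the surface.
Finally, putting this together gives p. Check: (0, 1, 0) on the y-axis lies on the surface, and p(0, 1, 0) = 0. ✓

y^2*z - z^3 - x*y - x*z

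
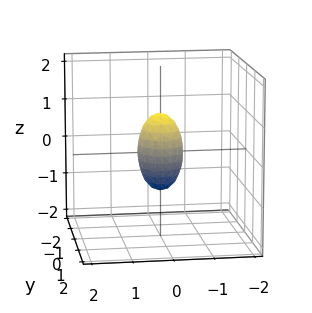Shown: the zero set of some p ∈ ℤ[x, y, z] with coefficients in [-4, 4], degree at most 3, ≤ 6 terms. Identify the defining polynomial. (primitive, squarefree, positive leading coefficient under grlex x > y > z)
3*x^2 + 2*y^2 + z^2 - 1

First, the degree is 2 — a closed, bounded, convex surface; a quadric.
Then, symmetries: the x ↦ −x reflection is a symmetry, so x appears only in even powers; the z ↦ −z reflection is a symmetry, so z appears only in even powers; the y ↦ −y reflection is a symmetry, so y appears only in even powers.
Then, against the integer gridlines: among the integer gridlines, it crosses the z-axis at z ∈ {-1, 1}.
Finally, these observations pin down the coefficients.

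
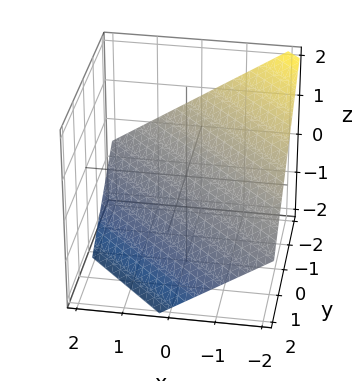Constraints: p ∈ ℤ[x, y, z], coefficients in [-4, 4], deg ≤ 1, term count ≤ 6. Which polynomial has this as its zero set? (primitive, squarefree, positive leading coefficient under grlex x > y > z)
1. deg p = 1. Every cross-section is a straight line — this is a plane.
2. Reading off the gridlines: it meets the x-axis at x = -1 (among the integer gridlines); it meets the y-axis at y = -1 (among the integer gridlines).
3. These observations pin down the coefficients.

2*x + 2*y + 3*z + 2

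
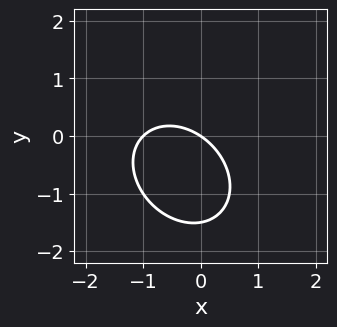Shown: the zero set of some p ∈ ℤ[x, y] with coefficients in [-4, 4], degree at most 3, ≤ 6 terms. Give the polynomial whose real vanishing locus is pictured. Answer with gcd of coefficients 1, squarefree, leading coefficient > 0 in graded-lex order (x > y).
2*x^2 + x*y + 2*y^2 + 2*x + 3*y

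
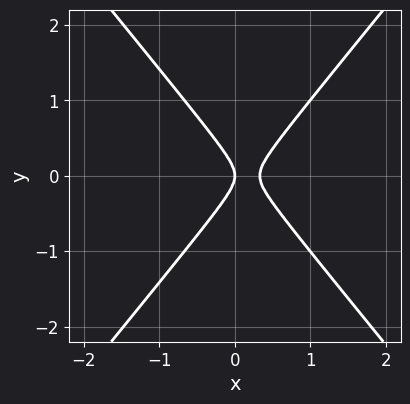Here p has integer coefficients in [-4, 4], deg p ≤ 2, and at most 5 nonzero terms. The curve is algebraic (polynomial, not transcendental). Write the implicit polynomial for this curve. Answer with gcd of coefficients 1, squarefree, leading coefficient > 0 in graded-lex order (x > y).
3*x^2 - 2*y^2 - x

1. deg p = 2.
2. Symmetries: mirror symmetry y ↦ −y ⇒ only even powers of y.
3. Against the integer gridlines: it meets the y-axis at y = 0 (among the integer gridlines); it meets the x-axis at x = 0 (among the integer gridlines).
4. Assembling these constraints gives the stated polynomial.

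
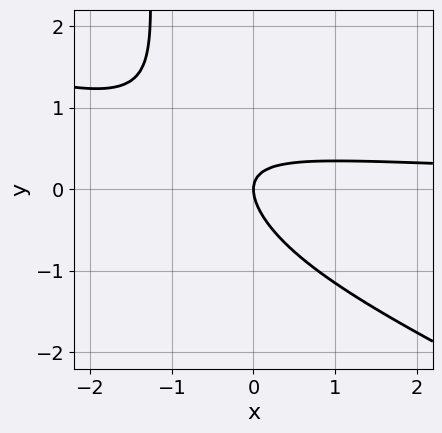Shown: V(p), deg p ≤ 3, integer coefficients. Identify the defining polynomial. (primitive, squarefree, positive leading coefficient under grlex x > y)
x^2*y + 2*x*y^2 + 3*x*y + 3*y^2 - 2*x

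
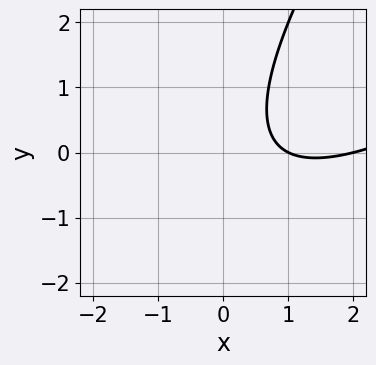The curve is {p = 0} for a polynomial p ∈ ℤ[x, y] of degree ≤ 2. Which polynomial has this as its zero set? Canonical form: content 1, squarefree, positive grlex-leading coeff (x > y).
x^2 - 2*x*y + y^2 - 3*x + 2

Degree: no degree-1 curve has this shape, so deg p = 2.
From the axis intercepts and sections: it misses every integer gridline on the y-axis; among the integer gridlines, it crosses the x-axis at x ∈ {1, 2}.
Fitting integer coefficients to these (and the overall shape) gives p.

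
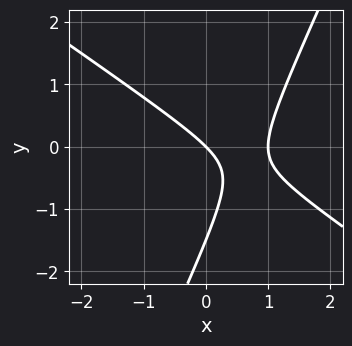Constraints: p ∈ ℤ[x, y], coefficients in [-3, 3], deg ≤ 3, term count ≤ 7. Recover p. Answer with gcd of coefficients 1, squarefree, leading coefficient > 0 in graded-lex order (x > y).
1. Degree: a generic line meets the curve in up to 2 points, so deg p = 2.
2. Reading off the gridlines: one y-axis crossing is at y = 0; among the integer gridlines, it crosses the x-axis at x ∈ {0, 1}.
3. Fitting integer coefficients to these (and the overall shape) gives p.

3*x^2 + 3*x*y - 2*y^2 - 3*x - 3*y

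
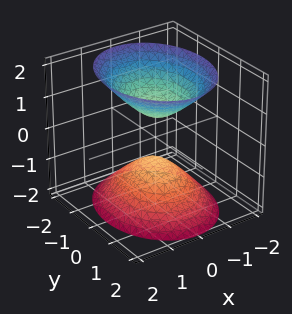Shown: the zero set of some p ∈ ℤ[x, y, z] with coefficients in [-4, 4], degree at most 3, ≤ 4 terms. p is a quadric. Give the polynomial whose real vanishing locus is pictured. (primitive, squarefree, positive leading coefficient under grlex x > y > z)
3*x^2 + 2*y^2 - 2*z^2 + 1

1. The picture has 2 separate pieces. They look like related sheets of one shape, so recover p as a whole.
2. Degree: two separate bowl-shaped sheets opening away from each other; a quadric, so deg p = 2.
3. Symmetries: it's symmetric under y → −y, forcing even powers of y; it's symmetric under z → −z, forcing even powers of z; the x ↦ −x reflection is a symmetry, so x appears only in even powers.
4. Against the integer gridlines: the surface avoids every integer x-axis point in the box; it misses every integer gridline on the y-axis.
5. Assembling these constraints gives the stated polynomial.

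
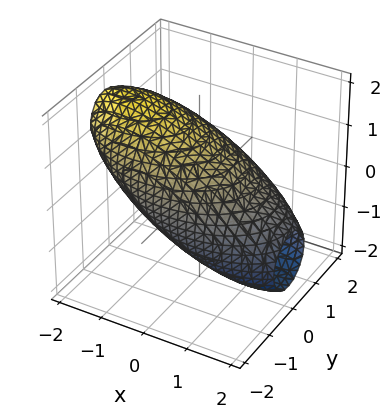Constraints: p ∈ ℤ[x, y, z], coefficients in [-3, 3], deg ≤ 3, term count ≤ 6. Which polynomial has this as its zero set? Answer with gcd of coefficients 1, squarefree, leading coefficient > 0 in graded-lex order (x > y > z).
x^2 + 2*x*z + 2*y^2 + 2*z^2 - 3

First, deg p = 2. The shape is more complex than any degree-1 surface.
Finally, putting this together gives p.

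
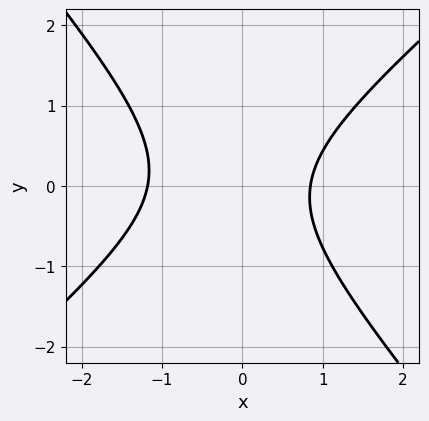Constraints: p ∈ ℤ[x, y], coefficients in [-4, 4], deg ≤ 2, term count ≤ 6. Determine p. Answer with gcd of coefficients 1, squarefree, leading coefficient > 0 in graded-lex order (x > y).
3*x^2 - x*y - 3*y^2 + x - 3

The degree is 2 — the shape is more complex than any degree-1 curve.
From the visible intercepts: the curve avoids every integer y-axis point in the box.
Fitting integer coefficients to these (and the overall shape) gives p.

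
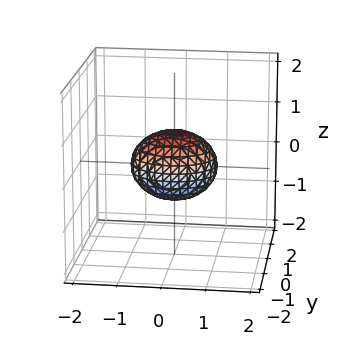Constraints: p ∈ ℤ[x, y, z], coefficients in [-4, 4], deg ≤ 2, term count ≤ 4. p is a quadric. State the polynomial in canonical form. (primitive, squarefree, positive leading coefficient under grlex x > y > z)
2*x^2 + 3*y^2 + 3*z^2 - 2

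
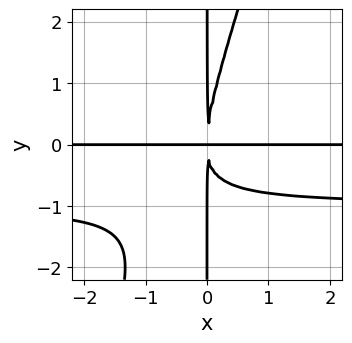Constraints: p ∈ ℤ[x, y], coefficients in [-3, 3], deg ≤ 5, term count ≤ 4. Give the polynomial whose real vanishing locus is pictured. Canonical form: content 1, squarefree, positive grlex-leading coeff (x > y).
3*x^2*y^2 - x*y^3 + 3*x^2*y

First, degree: a generic line meets the curve in up to 4 points, so deg p = 4.
Then, from the axis intercepts and sections: every point of the y-axis in the box is on the curve; every point of the x-axis in the box is on the curve.
Finally, assembling these constraints gives the stated polynomial.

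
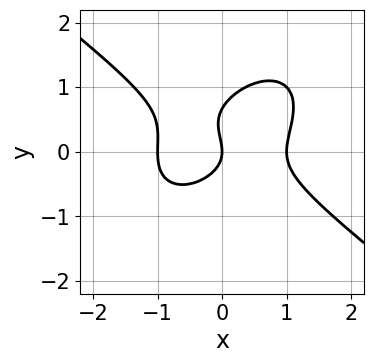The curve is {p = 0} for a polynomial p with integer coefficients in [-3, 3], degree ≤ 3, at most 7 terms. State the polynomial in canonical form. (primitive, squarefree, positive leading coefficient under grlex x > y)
2*x^3 - x*y^2 + 3*y^3 - 2*y^2 - 2*x

(a) deg p = 3.
(b) Checking where it meets the axes: the x-axis gridline crossings are at x ∈ {-1, 0, 1}; one y-axis crossing is at y = 0.
(c) Fitting integer coefficients to these (and the overall shape) gives p.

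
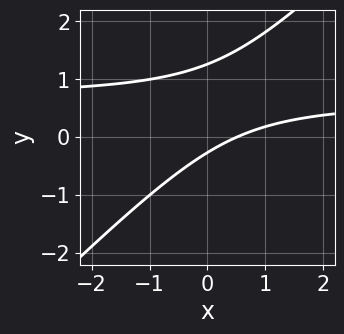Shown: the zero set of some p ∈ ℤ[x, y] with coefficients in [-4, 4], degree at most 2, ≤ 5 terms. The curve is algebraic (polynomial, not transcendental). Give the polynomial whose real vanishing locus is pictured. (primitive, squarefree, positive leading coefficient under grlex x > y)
3*x*y - 3*y^2 - 2*x + 3*y + 1

(a) deg p = 2. No degree-1 curve has this shape.
(b) The integer polynomial consistent with all of this is the stated p.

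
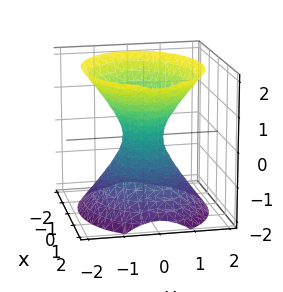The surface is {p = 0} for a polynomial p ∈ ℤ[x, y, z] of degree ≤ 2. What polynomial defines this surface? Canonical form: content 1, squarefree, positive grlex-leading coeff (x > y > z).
2*x^2 + 3*y^2 - 2*z^2 - 1

deg p = 2. One connected sheet with a waist; a quadric.
Symmetries: the y ↦ −y reflection is a symmetry, so y appears only in even powers; it's symmetric under z → −z, forcing even powers of z; the x ↦ −x reflection is a symmetry, so x appears only in even powers.
Observable constraints: it misses every integer gridline on the z-axis.
Matching integer coefficients to the picture gives p.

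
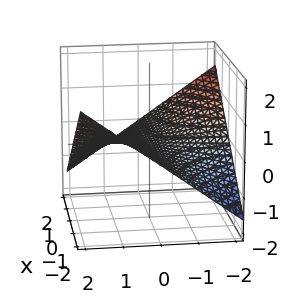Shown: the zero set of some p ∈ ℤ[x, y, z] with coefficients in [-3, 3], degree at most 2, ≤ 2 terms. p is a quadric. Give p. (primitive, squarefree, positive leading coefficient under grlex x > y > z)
x*y + 3*z

Degree: a hyperbolic paraboloid; a quadric, so deg p = 2.
Observable constraints: it crosses the z-axis at the gridline z = 0; every point of the x-axis in the box is on the surface.
These observations pin down the coefficients. Check: (0, -1, 0) on the y-axis lies on the surface, and p(0, -1, 0) = 0. ✓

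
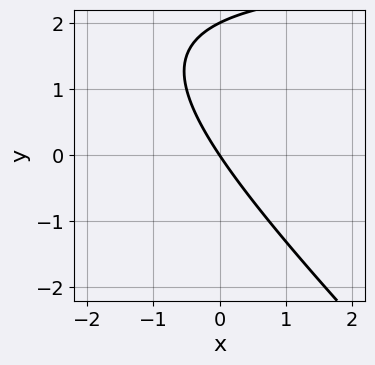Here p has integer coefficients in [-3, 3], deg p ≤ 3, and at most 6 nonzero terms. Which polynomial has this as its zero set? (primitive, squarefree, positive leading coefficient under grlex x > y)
x*y + y^2 - 3*x - 2*y

(a) The degree is 2 — the shape is more complex than any degree-1 curve.
(b) Checking where it meets the axes: it meets the x-axis at x = 0 (among the integer gridlines); the y-axis gridline crossings are at y ∈ {0, 2}.
(c) The integer polynomial consistent with all of this is the stated p.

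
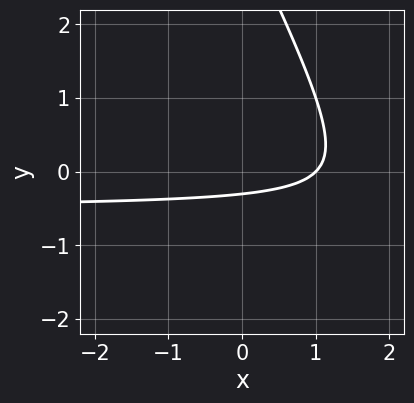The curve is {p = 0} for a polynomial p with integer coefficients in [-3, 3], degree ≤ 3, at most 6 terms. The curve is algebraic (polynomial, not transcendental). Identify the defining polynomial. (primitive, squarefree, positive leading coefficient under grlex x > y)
2*x*y + y^2 + x - 3*y - 1

First, the degree is 2 — no degree-1 curve has this shape.
Next, observable constraints: one x-axis crossing is at x = 1.
Finally, solving for integer coefficients yields p as stated.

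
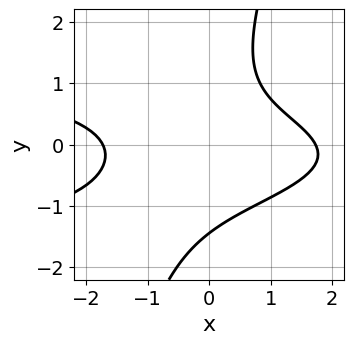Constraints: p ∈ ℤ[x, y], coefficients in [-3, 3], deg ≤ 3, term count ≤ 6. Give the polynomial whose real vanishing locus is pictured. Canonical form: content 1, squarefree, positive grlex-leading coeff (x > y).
3*x*y^2 - y^3 + x^2 + x*y - 3

(a) deg p = 3. The shape is more complex than any degree-2 curve.
(b) The integer polynomial consistent with all of this is the stated p.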